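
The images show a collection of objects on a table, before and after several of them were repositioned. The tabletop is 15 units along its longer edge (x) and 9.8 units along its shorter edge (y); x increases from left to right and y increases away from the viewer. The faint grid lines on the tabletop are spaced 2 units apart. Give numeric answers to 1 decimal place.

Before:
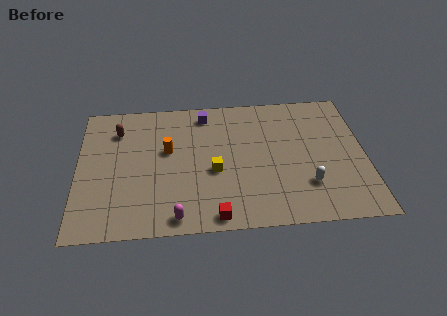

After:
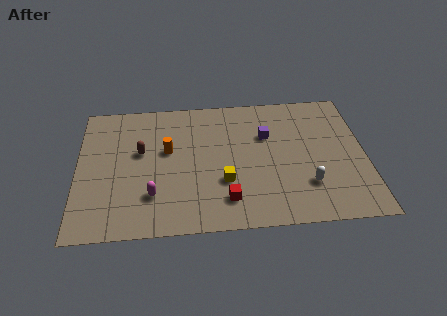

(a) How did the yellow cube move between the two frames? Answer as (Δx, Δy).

(0.5, -0.8)

From the two frames, the yellow cube sits at roughly (7.1, 4.1) before and (7.6, 3.3) after.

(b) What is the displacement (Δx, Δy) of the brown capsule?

(1.2, -1.7)

From the two frames, the brown capsule sits at roughly (2.1, 7.5) before and (3.3, 5.8) after.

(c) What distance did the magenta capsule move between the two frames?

2.0

From (5.1, 1.0) to (3.9, 2.6), the magenta capsule covered √(1.2² + 1.6²) ≈ 2.0 units.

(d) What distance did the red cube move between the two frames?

1.3

From (7.1, 0.9) to (7.7, 2.0), the red cube covered √(0.6² + 1.1²) ≈ 1.3 units.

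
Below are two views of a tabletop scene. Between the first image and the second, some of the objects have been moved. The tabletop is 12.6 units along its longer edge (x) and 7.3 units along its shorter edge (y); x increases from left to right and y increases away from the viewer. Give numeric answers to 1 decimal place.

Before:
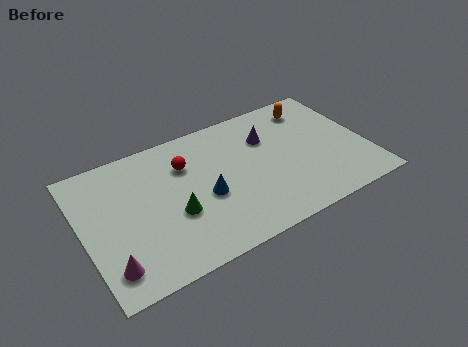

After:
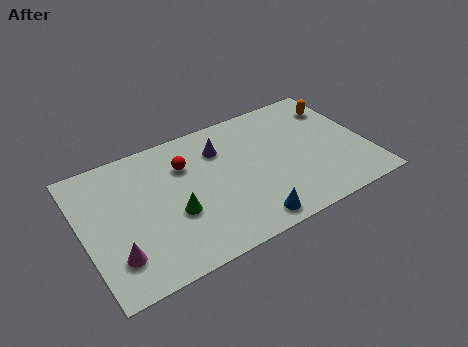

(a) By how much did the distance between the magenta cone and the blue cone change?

+1.1

Before: roughly 4.7 units apart; after: 5.8. That's 1.1 units further apart.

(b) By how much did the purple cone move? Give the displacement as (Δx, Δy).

(-2.1, 0.3)

From the two frames, the purple cone sits at roughly (8.4, 5.1) before and (6.3, 5.4) after.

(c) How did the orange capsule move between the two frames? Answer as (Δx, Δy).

(1.1, -0.4)

From the two frames, the orange capsule sits at roughly (10.6, 6.0) before and (11.7, 5.6) after.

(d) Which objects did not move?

the green cone and the red sphere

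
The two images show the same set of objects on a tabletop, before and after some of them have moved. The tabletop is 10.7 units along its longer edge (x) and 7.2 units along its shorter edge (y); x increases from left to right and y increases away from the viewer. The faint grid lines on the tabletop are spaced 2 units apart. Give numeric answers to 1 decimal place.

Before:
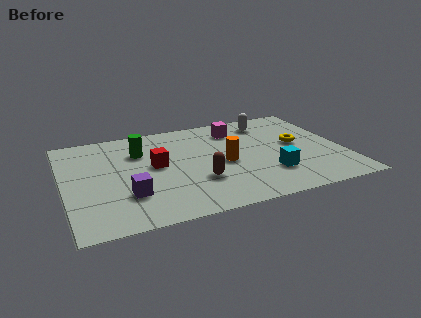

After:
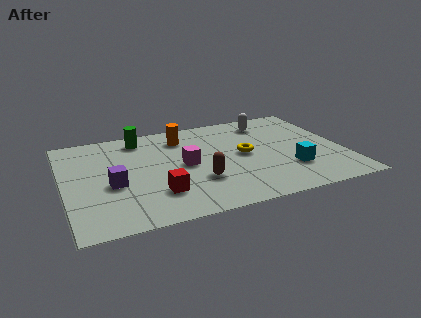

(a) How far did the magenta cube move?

3.0

The magenta cube was near (6.8, 5.7) before and (4.6, 3.6) after, so it travelled √(2.2² + 2.1²) ≈ 3.0 units.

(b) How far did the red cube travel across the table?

2.0

The red cube moved from about (3.5, 3.9) to (3.4, 1.9), a distance of √(0.1² + 2.0²) ≈ 2.0.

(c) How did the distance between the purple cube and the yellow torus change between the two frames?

-1.8

They were about 6.9 units apart before and 5.1 after — 1.8 units closer together.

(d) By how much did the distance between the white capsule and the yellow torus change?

+0.3

The distance was about 2.2 in the first image and 2.5 in the second, so they moved 0.3 units further apart.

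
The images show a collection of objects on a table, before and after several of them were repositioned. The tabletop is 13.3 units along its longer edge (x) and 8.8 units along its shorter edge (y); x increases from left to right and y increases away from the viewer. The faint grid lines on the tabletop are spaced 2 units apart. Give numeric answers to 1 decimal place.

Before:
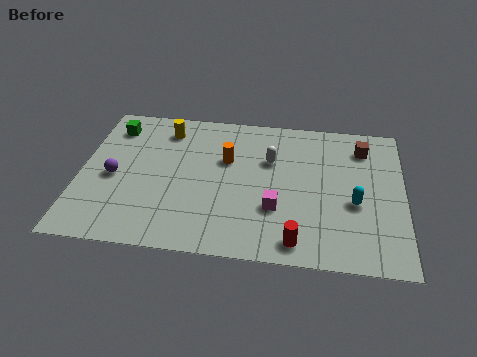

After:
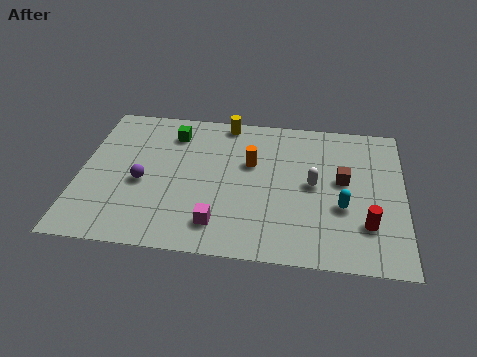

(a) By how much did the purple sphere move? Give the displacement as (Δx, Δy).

(1.2, -0.2)

The purple sphere was at about (1.4, 4.0) and moved to about (2.6, 3.8).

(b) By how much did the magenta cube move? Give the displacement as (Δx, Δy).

(-2.3, -1.2)

The magenta cube was at about (8.1, 2.9) and moved to about (5.8, 1.7).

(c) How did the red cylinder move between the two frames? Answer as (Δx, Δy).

(2.8, 1.3)

The red cylinder started near (9.0, 1.1) and ended near (11.8, 2.4).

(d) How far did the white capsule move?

2.2

The white capsule was near (7.8, 5.8) before and (9.6, 4.5) after, so it travelled √(1.8² + 1.3²) ≈ 2.2 units.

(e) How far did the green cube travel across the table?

2.5

The green cube was near (1.2, 7.1) before and (3.7, 7.0) after, so it travelled √(2.5² + 0.1²) ≈ 2.5 units.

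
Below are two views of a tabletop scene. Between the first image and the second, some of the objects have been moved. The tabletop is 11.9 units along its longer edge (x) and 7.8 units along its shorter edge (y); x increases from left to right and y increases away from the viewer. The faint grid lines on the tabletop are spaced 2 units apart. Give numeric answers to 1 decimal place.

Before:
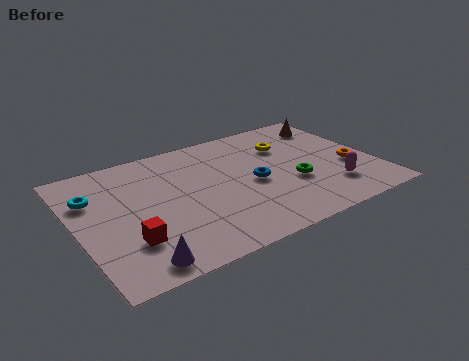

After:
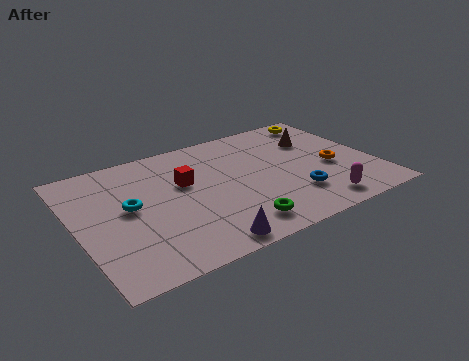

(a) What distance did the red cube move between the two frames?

3.7

The red cube moved from about (1.8, 2.2) to (4.4, 4.8), a distance of √(2.6² + 2.6²) ≈ 3.7.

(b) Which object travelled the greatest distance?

the red cube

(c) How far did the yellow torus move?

2.3

The yellow torus moved from about (8.7, 5.5) to (10.6, 6.8), a distance of √(1.9² + 1.3²) ≈ 2.3.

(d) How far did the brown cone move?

1.3

The brown cone moved from about (10.8, 6.3) to (9.9, 5.4), a distance of √(0.9² + 0.9²) ≈ 1.3.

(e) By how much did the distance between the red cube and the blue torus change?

-0.6

The distance was about 5.4 in the first image and 4.8 in the second, so they moved 0.6 units closer together.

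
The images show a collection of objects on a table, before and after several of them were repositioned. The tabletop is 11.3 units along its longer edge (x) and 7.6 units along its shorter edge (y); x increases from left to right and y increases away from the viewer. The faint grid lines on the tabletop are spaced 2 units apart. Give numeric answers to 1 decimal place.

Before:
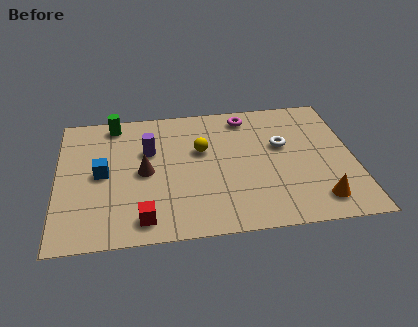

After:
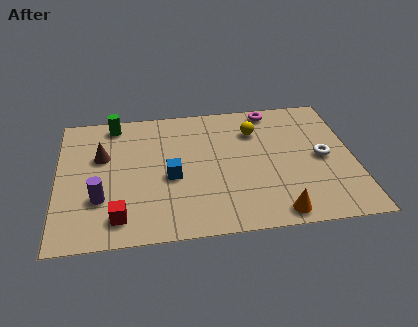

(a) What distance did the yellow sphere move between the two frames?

2.3

From (5.5, 4.7) to (7.6, 5.6), the yellow sphere covered √(2.1² + 0.9²) ≈ 2.3 units.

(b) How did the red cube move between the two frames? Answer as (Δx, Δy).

(-0.9, 0.2)

The red cube was at about (3.2, 1.1) and moved to about (2.3, 1.3).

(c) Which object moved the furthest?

the purple cylinder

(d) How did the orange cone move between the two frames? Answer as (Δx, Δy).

(-1.6, -0.5)

From the two frames, the orange cone sits at roughly (9.8, 1.3) before and (8.2, 0.8) after.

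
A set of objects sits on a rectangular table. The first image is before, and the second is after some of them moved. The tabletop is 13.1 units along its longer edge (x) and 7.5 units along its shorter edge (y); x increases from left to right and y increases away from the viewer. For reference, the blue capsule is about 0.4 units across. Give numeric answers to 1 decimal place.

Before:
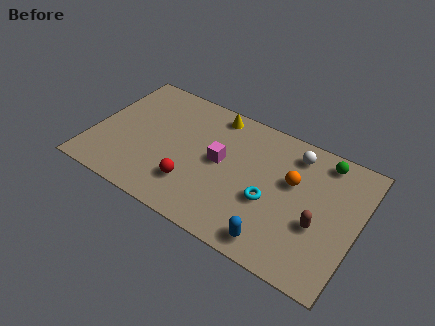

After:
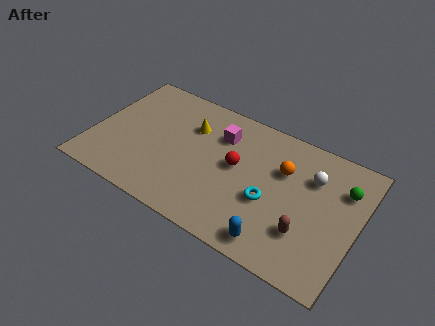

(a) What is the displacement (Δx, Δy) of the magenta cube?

(-0.2, 1.5)

The magenta cube was at about (6.3, 4.0) and moved to about (6.1, 5.5).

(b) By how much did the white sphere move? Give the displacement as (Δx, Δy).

(1.0, -0.9)

The white sphere was at about (9.7, 6.2) and moved to about (10.7, 5.3).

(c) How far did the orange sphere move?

0.6

The orange sphere was near (9.8, 4.6) before and (9.3, 5.0) after, so it travelled √(0.5² + 0.4²) ≈ 0.6 units.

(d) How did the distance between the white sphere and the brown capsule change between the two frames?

-0.6

The distance was about 3.7 in the first image and 3.1 in the second, so they moved 0.6 units closer together.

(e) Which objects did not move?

the blue capsule and the cyan torus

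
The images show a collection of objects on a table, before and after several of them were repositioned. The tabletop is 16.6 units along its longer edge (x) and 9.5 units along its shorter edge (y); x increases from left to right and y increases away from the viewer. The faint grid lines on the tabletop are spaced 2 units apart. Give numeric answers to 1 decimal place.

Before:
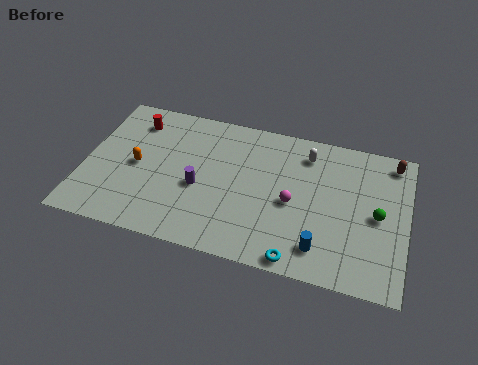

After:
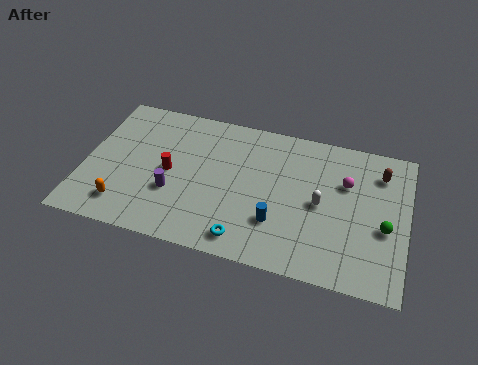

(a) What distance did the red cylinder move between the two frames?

3.7

The red cylinder was near (2.3, 7.6) before and (4.4, 4.6) after, so it travelled √(2.1² + 3.0²) ≈ 3.7 units.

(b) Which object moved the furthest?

the red cylinder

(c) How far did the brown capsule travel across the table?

1.1

The brown capsule was near (15.7, 8.3) before and (15.1, 7.4) after, so it travelled √(0.6² + 0.9²) ≈ 1.1 units.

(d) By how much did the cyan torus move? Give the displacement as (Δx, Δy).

(-2.7, 0.5)

From the two frames, the cyan torus sits at roughly (11.3, 0.8) before and (8.6, 1.3) after.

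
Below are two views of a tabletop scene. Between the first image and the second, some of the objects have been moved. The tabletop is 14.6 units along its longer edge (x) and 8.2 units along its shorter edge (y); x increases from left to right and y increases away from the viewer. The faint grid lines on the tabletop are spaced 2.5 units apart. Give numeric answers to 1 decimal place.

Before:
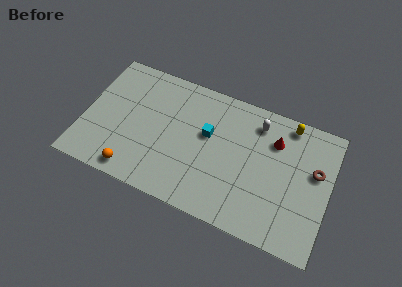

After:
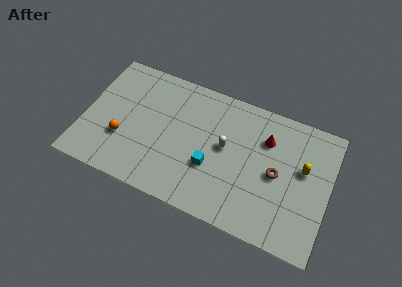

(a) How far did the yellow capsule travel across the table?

2.6

The yellow capsule moved from about (11.9, 7.3) to (13.0, 4.9), a distance of √(1.1² + 2.4²) ≈ 2.6.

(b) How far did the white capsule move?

2.8

The white capsule moved from about (10.1, 6.7) to (8.4, 4.5), a distance of √(1.7² + 2.2²) ≈ 2.8.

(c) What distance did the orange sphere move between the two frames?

2.0

The orange sphere moved from about (3.3, 1.0) to (2.4, 2.8), a distance of √(0.9² + 1.8²) ≈ 2.0.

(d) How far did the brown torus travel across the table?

2.4

From (13.7, 5.0) to (11.5, 4.0), the brown torus covered √(2.2² + 1.0²) ≈ 2.4 units.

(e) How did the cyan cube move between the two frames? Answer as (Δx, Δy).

(0.4, -1.9)

The cyan cube started near (7.3, 4.9) and ended near (7.7, 3.0).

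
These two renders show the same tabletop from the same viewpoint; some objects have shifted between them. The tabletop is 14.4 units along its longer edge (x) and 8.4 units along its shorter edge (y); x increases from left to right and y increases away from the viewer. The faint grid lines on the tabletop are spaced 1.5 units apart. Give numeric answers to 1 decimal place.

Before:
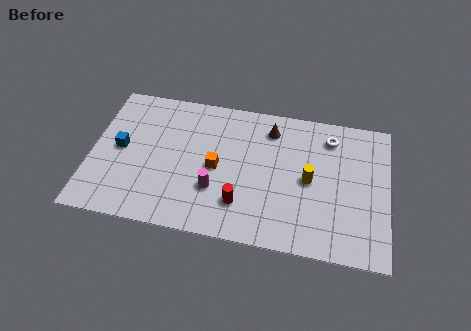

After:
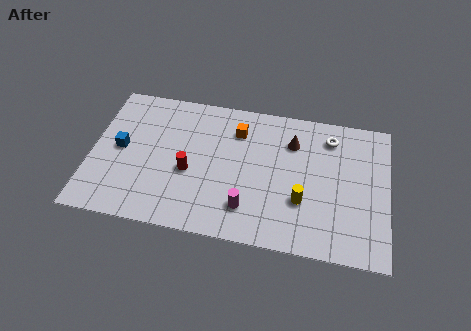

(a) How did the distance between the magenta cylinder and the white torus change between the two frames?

-0.6

Before: roughly 6.8 units apart; after: 6.2. That's 0.6 units closer together.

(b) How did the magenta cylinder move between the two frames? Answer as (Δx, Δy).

(1.6, -0.8)

The magenta cylinder was at about (6.1, 2.7) and moved to about (7.7, 1.9).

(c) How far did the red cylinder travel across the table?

3.0

From (7.4, 2.1) to (4.8, 3.5), the red cylinder covered √(2.6² + 1.4²) ≈ 3.0 units.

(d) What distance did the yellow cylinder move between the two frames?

1.3

From (10.6, 4.1) to (10.3, 2.8), the yellow cylinder covered √(0.3² + 1.3²) ≈ 1.3 units.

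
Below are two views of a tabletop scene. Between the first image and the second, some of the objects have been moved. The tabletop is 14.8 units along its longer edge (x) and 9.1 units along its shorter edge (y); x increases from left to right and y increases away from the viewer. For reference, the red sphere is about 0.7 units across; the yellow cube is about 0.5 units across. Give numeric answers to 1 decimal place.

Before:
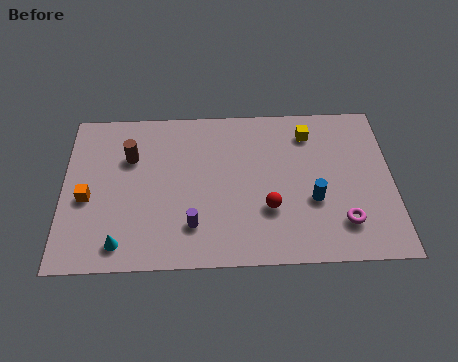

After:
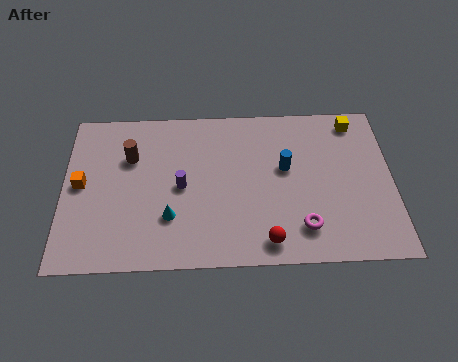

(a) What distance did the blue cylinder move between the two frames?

2.2

From (11.2, 3.4) to (10.0, 5.3), the blue cylinder covered √(1.2² + 1.9²) ≈ 2.2 units.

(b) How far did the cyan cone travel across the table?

2.6

The cyan cone moved from about (2.6, 1.3) to (4.8, 2.7), a distance of √(2.2² + 1.4²) ≈ 2.6.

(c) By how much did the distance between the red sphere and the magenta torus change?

-1.7

They were about 3.4 units apart before and 1.7 after — 1.7 units closer together.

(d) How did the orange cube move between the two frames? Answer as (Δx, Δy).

(-0.3, 0.8)

The orange cube was at about (1.1, 3.9) and moved to about (0.8, 4.7).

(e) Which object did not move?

the brown cylinder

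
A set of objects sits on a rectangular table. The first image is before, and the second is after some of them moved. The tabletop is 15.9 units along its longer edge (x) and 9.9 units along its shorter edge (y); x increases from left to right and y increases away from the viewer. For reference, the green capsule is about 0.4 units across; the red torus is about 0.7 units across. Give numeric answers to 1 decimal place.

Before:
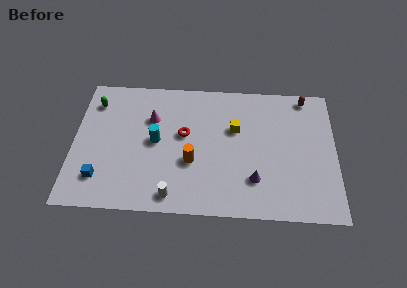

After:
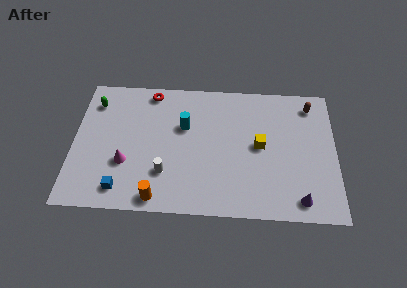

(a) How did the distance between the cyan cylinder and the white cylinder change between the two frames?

-0.4

Before: roughly 4.1 units apart; after: 3.7. That's 0.4 units closer together.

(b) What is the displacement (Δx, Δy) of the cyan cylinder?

(1.7, 1.2)

From the two frames, the cyan cylinder sits at roughly (5.0, 5.1) before and (6.7, 6.3) after.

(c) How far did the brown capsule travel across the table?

0.7

The brown capsule was near (14.1, 8.9) before and (14.4, 8.3) after, so it travelled √(0.3² + 0.6²) ≈ 0.7 units.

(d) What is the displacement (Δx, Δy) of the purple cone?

(2.7, -1.3)

From the two frames, the purple cone sits at roughly (11.0, 2.6) before and (13.7, 1.3) after.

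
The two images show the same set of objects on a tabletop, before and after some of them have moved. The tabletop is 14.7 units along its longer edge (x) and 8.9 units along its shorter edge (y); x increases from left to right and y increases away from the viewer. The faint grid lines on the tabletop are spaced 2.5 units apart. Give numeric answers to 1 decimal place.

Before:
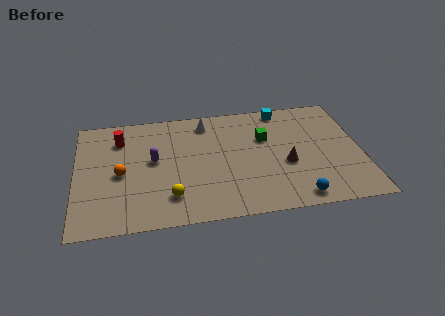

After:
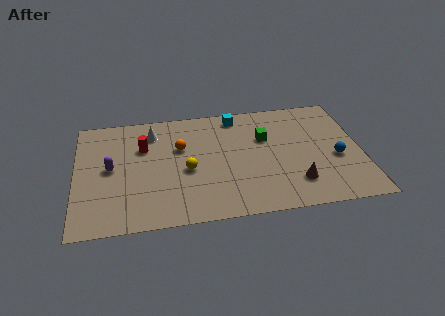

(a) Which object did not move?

the green cube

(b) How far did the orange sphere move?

3.5

From (2.3, 4.1) to (5.4, 5.7), the orange sphere covered √(3.1² + 1.6²) ≈ 3.5 units.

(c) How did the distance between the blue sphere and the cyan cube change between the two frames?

-0.5

They were about 7.0 units apart before and 6.5 after — 0.5 units closer together.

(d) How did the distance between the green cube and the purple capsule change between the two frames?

+2.2

The distance was about 5.9 in the first image and 8.1 in the second, so they moved 2.2 units further apart.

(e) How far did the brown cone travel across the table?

1.6

From (10.8, 3.6) to (11.2, 2.1), the brown cone covered √(0.4² + 1.5²) ≈ 1.6 units.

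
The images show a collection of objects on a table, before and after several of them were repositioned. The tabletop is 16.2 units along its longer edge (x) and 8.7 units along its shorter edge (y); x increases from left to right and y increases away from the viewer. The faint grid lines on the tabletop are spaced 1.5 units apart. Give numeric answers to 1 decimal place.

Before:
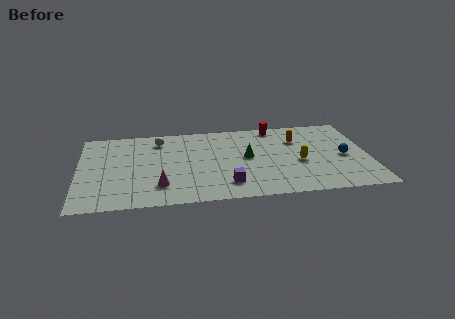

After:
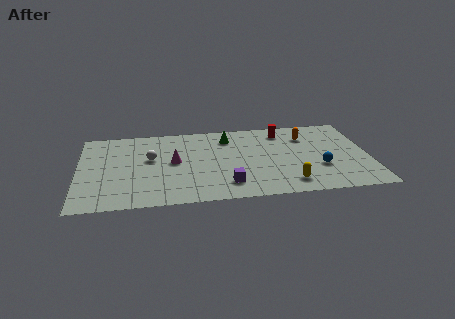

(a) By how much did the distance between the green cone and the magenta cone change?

-1.6

The distance was about 5.5 in the first image and 3.9 in the second, so they moved 1.6 units closer together.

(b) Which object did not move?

the purple cube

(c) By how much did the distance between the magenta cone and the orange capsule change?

-1.1

The distance was about 8.8 in the first image and 7.7 in the second, so they moved 1.1 units closer together.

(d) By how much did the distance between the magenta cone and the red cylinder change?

-2.0

The distance was about 8.7 in the first image and 6.7 in the second, so they moved 2.0 units closer together.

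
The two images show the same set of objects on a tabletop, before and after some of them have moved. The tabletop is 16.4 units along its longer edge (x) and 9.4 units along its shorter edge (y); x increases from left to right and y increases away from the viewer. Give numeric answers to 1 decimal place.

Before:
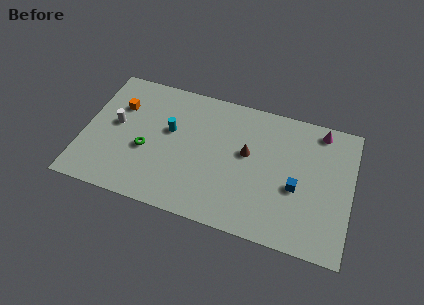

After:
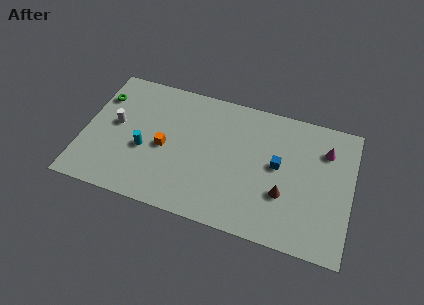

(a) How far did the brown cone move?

3.3

From (10.0, 5.4) to (12.4, 3.2), the brown cone covered √(2.4² + 2.2²) ≈ 3.3 units.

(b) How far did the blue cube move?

1.7

From (13.1, 3.9) to (11.9, 5.1), the blue cube covered √(1.2² + 1.2²) ≈ 1.7 units.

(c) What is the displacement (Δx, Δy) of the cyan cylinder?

(-1.4, -1.8)

The cyan cylinder started near (5.2, 5.6) and ended near (3.8, 3.8).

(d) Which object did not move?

the white cylinder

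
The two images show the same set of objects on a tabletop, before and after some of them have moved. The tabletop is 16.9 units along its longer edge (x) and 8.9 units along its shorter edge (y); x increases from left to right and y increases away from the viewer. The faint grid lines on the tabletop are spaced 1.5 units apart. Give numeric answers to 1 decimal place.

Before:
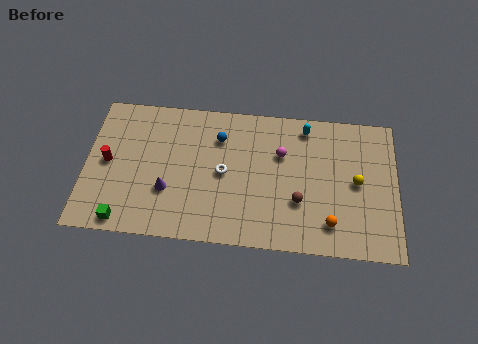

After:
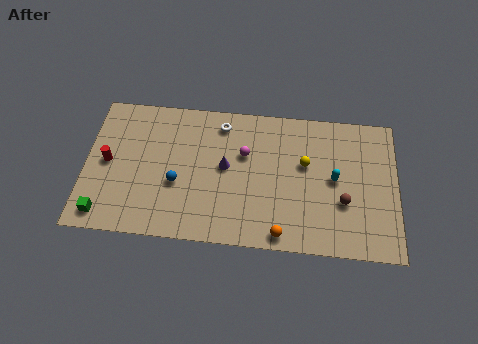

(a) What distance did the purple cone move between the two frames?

3.6

From (4.5, 3.0) to (7.6, 4.8), the purple cone covered √(3.1² + 1.8²) ≈ 3.6 units.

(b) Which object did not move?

the red cylinder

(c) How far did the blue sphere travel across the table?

3.8

The blue sphere moved from about (7.2, 6.6) to (5.0, 3.5), a distance of √(2.2² + 3.1²) ≈ 3.8.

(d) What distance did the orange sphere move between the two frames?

2.8

From (13.3, 1.8) to (10.7, 0.9), the orange sphere covered √(2.6² + 0.9²) ≈ 2.8 units.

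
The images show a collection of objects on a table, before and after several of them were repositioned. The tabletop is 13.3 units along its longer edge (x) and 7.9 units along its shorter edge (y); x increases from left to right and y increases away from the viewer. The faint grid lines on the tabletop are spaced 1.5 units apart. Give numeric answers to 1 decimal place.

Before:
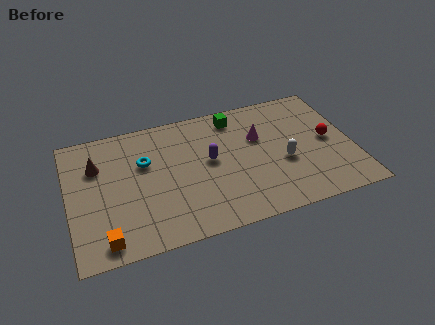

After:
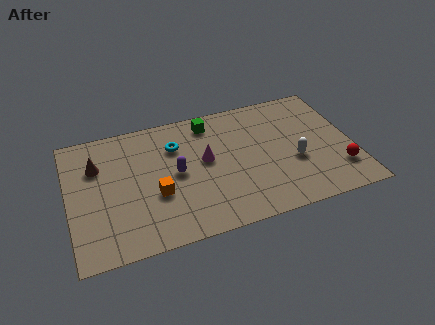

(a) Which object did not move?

the brown cone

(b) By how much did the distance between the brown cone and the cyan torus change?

+1.5

The distance was about 2.2 in the first image and 3.7 in the second, so they moved 1.5 units further apart.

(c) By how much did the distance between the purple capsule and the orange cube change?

-4.7

Before: roughly 6.1 units apart; after: 1.4. That's 4.7 units closer together.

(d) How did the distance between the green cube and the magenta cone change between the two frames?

+0.4

They were about 1.9 units apart before and 2.3 after — 0.4 units further apart.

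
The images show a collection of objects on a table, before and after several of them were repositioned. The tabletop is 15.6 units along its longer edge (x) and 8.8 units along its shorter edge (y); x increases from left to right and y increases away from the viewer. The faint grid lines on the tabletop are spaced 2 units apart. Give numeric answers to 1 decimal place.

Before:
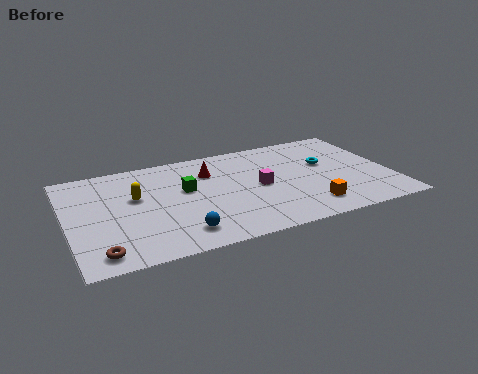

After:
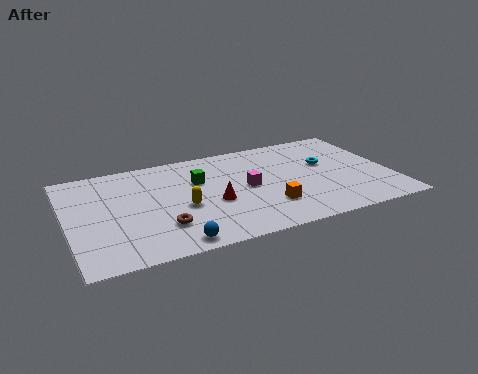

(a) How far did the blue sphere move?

0.8

The blue sphere was near (5.1, 1.6) before and (4.7, 0.9) after, so it travelled √(0.4² + 0.7²) ≈ 0.8 units.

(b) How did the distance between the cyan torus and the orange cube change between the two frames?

+0.5

Before: roughly 3.8 units apart; after: 4.3. That's 0.5 units further apart.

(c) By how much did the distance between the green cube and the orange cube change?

-2.1

They were about 6.6 units apart before and 4.5 after — 2.1 units closer together.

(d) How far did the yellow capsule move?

2.6

From (3.3, 5.3) to (5.4, 3.7), the yellow capsule covered √(2.1² + 1.6²) ≈ 2.6 units.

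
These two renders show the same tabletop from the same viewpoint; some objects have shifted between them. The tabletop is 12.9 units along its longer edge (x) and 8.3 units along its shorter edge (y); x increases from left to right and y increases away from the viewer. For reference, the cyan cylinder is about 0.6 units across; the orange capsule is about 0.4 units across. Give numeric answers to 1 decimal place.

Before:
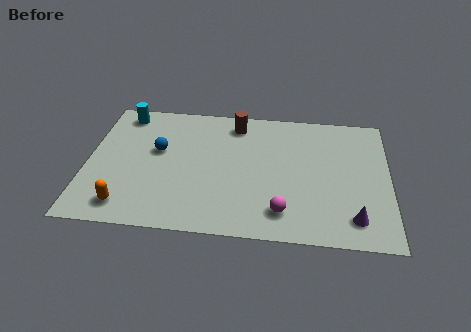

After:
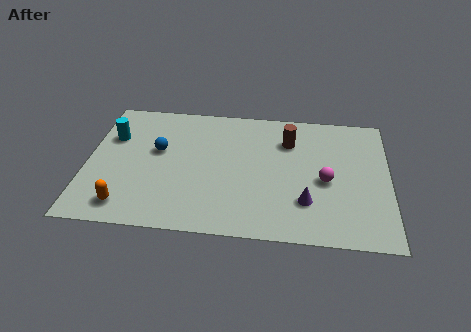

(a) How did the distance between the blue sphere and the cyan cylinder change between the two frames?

-0.7

Before: roughly 2.8 units apart; after: 2.1. That's 0.7 units closer together.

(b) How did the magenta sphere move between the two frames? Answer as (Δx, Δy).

(1.8, 2.1)

The magenta sphere was at about (8.4, 1.6) and moved to about (10.2, 3.7).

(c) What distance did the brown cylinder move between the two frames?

2.5

The brown cylinder moved from about (6.3, 7.0) to (8.6, 6.1), a distance of √(2.3² + 0.9²) ≈ 2.5.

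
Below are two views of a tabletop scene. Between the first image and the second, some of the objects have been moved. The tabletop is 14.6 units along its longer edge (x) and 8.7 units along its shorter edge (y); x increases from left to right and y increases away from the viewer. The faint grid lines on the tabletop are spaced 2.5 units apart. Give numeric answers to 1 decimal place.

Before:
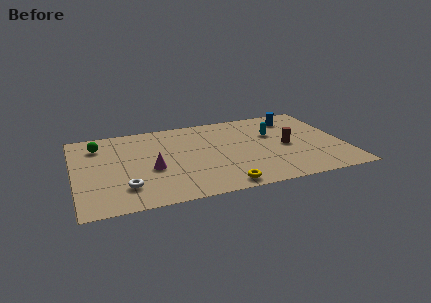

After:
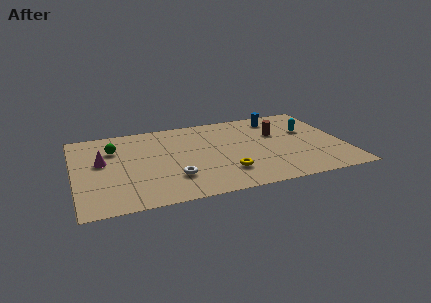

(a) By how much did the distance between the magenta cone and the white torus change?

+2.4

Before: roughly 2.1 units apart; after: 4.5. That's 2.4 units further apart.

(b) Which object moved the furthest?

the magenta cone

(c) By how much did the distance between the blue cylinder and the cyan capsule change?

+0.4

Before: roughly 1.9 units apart; after: 2.3. That's 0.4 units further apart.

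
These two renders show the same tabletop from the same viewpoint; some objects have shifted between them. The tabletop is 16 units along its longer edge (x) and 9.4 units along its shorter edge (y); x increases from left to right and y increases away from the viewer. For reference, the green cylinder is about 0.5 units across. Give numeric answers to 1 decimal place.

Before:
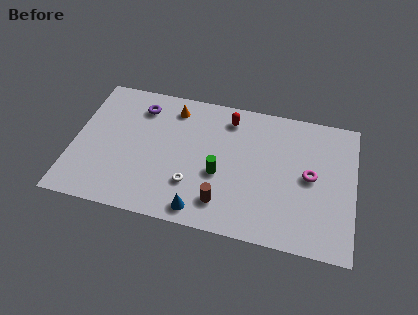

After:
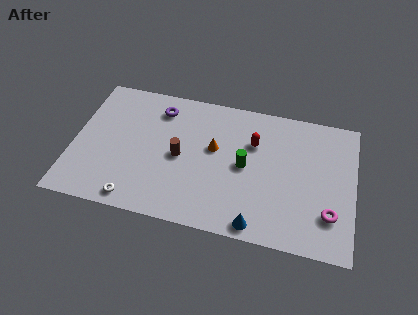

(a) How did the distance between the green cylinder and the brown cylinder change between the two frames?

+1.8

The distance was about 1.9 in the first image and 3.7 in the second, so they moved 1.8 units further apart.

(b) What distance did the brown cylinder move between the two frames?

3.7

From (8.7, 1.9) to (6.1, 4.5), the brown cylinder covered √(2.6² + 2.6²) ≈ 3.7 units.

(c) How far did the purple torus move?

1.1

The purple torus was near (3.6, 7.5) before and (4.7, 7.6) after, so it travelled √(1.1² + 0.1²) ≈ 1.1 units.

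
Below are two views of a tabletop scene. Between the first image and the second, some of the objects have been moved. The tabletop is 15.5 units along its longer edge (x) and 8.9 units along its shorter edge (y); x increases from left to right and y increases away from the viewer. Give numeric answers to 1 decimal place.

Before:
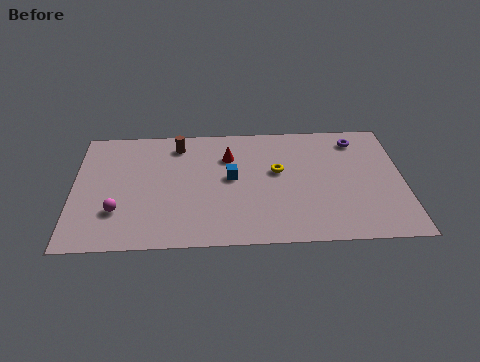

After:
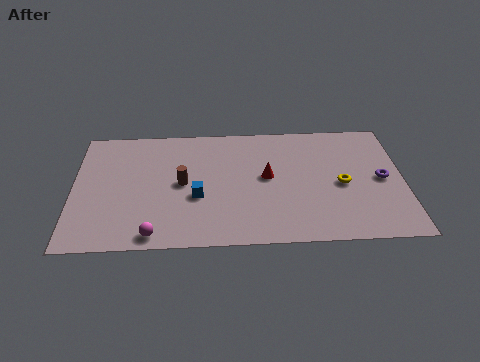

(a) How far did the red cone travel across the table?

2.4

The red cone moved from about (7.3, 6.4) to (9.1, 4.8), a distance of √(1.8² + 1.6²) ≈ 2.4.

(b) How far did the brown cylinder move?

2.9

From (4.9, 7.4) to (5.1, 4.5), the brown cylinder covered √(0.2² + 2.9²) ≈ 2.9 units.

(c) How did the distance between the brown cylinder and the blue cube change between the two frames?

-2.4

They were about 3.6 units apart before and 1.2 after — 2.4 units closer together.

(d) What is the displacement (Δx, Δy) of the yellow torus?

(3.0, -1.1)

The yellow torus was at about (9.6, 5.2) and moved to about (12.6, 4.1).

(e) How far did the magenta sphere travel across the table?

2.4

The magenta sphere was near (2.1, 2.6) before and (3.8, 0.9) after, so it travelled √(1.7² + 1.7²) ≈ 2.4 units.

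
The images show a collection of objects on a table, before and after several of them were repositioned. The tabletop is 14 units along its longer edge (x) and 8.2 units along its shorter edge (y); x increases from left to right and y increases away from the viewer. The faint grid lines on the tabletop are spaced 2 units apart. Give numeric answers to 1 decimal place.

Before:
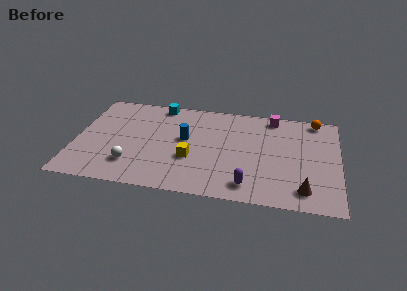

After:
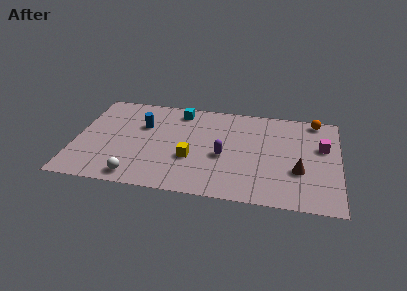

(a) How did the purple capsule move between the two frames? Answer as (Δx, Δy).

(-1.4, 2.2)

The purple capsule started near (9.3, 1.3) and ended near (7.9, 3.5).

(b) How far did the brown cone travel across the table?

1.5

The brown cone moved from about (12.2, 1.4) to (11.9, 2.9), a distance of √(0.3² + 1.5²) ≈ 1.5.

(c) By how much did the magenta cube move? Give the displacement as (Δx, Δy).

(2.7, -2.2)

From the two frames, the magenta cube sits at roughly (10.4, 7.3) before and (13.1, 5.1) after.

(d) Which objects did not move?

the orange sphere and the yellow cube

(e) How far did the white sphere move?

1.0

The white sphere moved from about (3.1, 2.0) to (3.4, 1.0), a distance of √(0.3² + 1.0²) ≈ 1.0.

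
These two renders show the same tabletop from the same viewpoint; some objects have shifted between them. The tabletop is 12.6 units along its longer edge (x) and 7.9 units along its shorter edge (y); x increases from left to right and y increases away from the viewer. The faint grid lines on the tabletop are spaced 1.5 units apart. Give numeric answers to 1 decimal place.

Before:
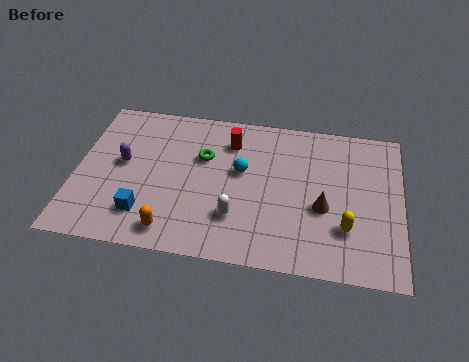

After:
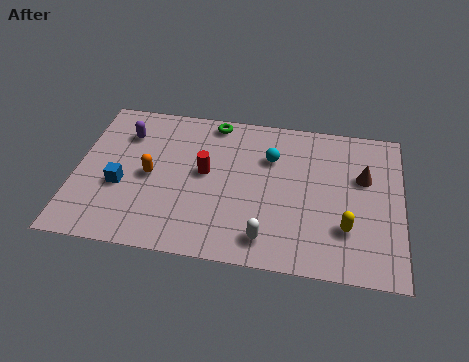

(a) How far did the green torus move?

2.0

The green torus was near (4.9, 5.1) before and (5.2, 7.1) after, so it travelled √(0.3² + 2.0²) ≈ 2.0 units.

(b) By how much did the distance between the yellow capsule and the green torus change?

+0.9

They were about 6.3 units apart before and 7.2 after — 0.9 units further apart.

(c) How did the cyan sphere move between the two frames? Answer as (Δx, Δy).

(1.1, 0.9)

The cyan sphere started near (6.4, 4.6) and ended near (7.5, 5.5).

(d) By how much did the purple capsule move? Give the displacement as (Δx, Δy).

(0.0, 1.6)

From the two frames, the purple capsule sits at roughly (1.8, 4.3) before and (1.8, 5.9) after.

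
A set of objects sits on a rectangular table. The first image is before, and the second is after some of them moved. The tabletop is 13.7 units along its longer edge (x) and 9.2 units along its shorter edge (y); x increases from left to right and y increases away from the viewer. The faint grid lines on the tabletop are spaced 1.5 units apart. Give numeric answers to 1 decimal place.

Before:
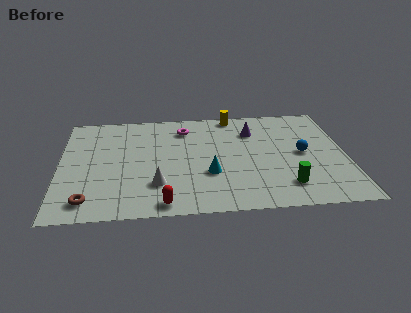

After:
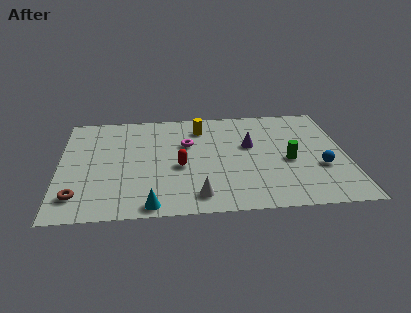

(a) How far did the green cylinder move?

2.1

The green cylinder moved from about (10.7, 1.9) to (10.9, 4.0), a distance of √(0.2² + 2.1²) ≈ 2.1.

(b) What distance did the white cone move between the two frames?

2.2

From (4.6, 2.5) to (6.5, 1.4), the white cone covered √(1.9² + 1.1²) ≈ 2.2 units.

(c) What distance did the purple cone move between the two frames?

1.3

The purple cone was near (9.3, 6.8) before and (9.1, 5.5) after, so it travelled √(0.2² + 1.3²) ≈ 1.3 units.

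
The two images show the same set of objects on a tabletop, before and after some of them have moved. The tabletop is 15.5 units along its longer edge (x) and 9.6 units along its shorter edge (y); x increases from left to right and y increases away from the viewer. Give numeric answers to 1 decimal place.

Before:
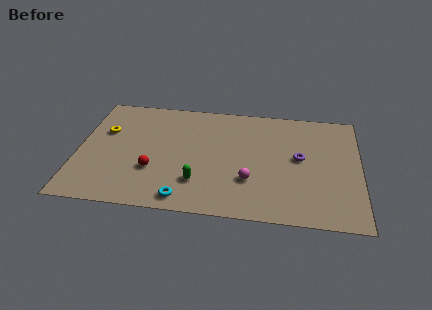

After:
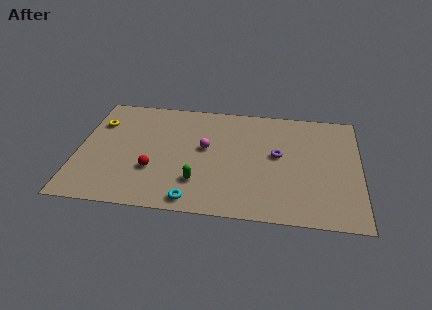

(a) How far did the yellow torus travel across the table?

0.8

From (1.4, 6.2) to (1.0, 6.9), the yellow torus covered √(0.4² + 0.7²) ≈ 0.8 units.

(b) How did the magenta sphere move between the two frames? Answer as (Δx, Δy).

(-2.5, 2.4)

The magenta sphere started near (9.5, 3.0) and ended near (7.0, 5.4).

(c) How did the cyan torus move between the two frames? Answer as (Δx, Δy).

(0.5, -0.1)

The cyan torus was at about (6.0, 1.1) and moved to about (6.5, 1.0).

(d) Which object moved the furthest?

the magenta sphere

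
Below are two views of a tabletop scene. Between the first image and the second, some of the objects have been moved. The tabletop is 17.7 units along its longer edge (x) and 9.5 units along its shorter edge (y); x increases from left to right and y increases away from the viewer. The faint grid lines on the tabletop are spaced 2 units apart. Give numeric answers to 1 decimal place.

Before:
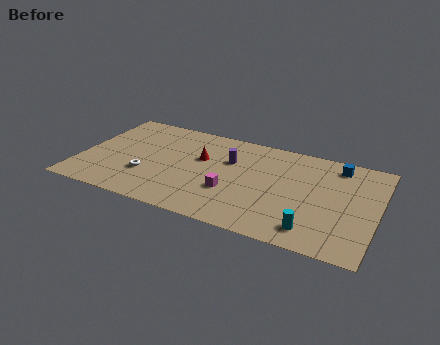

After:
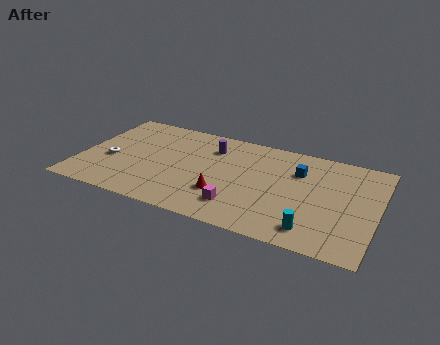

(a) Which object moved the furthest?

the red cone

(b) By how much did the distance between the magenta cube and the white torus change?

+3.1

The distance was about 5.1 in the first image and 8.2 in the second, so they moved 3.1 units further apart.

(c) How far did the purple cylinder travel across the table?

1.5

The purple cylinder moved from about (8.8, 6.3) to (7.6, 7.2), a distance of √(1.2² + 0.9²) ≈ 1.5.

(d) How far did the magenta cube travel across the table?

1.3

From (9.2, 3.3) to (9.8, 2.1), the magenta cube covered √(0.6² + 1.2²) ≈ 1.3 units.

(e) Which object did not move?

the cyan cylinder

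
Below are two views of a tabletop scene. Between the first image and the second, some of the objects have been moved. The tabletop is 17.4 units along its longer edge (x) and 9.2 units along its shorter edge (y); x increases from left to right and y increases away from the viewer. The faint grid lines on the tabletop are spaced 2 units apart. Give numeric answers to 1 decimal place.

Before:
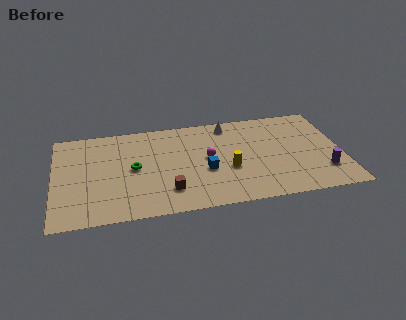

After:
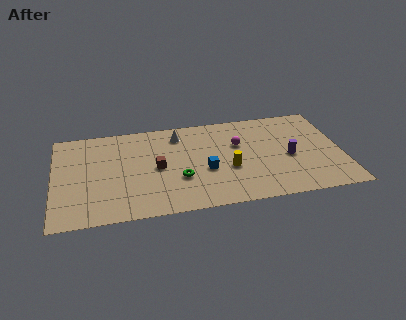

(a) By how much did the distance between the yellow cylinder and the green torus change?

-2.8

Before: roughly 5.8 units apart; after: 3.0. That's 2.8 units closer together.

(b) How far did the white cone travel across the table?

3.1

The white cone moved from about (10.7, 8.0) to (7.6, 7.5), a distance of √(3.1² + 0.5²) ≈ 3.1.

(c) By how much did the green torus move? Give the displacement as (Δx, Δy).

(2.7, -1.5)

The green torus was at about (4.8, 4.7) and moved to about (7.5, 3.2).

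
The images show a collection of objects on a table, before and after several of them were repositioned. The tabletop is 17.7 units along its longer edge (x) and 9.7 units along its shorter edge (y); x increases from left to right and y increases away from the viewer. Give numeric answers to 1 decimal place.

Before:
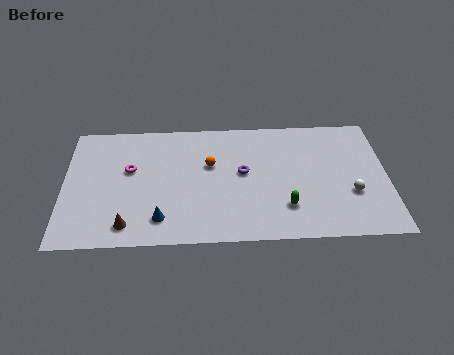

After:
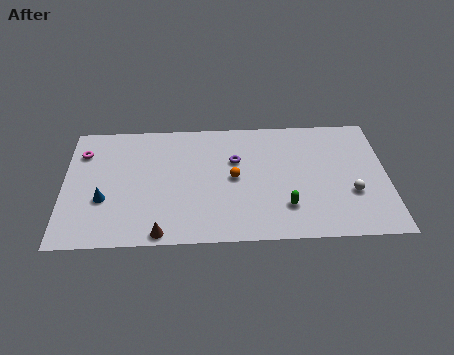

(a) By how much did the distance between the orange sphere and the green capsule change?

-1.7

They were about 5.4 units apart before and 3.7 after — 1.7 units closer together.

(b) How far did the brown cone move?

1.9

The brown cone moved from about (3.5, 1.5) to (5.3, 0.8), a distance of √(1.8² + 0.7²) ≈ 1.9.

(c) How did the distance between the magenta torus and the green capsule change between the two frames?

+3.0

The distance was about 9.1 in the first image and 12.1 in the second, so they moved 3.0 units further apart.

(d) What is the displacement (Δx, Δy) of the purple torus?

(-0.4, 1.0)

The purple torus started near (9.8, 5.3) and ended near (9.4, 6.3).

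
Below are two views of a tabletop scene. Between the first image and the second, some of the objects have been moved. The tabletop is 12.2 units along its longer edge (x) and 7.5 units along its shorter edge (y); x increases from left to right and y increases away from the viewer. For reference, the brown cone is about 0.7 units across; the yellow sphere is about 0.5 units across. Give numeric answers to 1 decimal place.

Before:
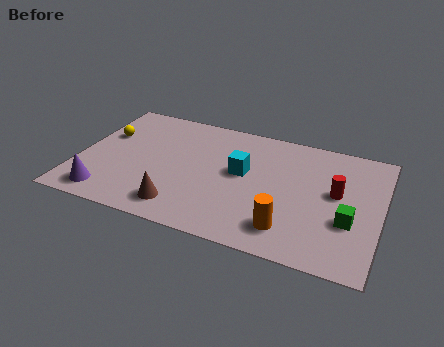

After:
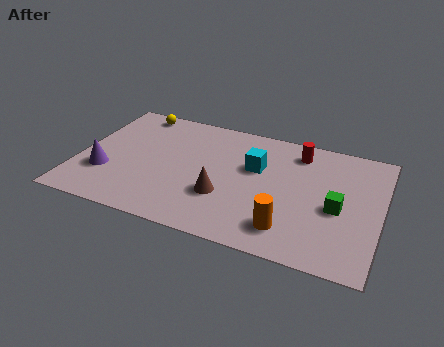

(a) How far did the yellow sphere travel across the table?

2.1

From (0.9, 4.8) to (1.9, 6.7), the yellow sphere covered √(1.0² + 1.9²) ≈ 2.1 units.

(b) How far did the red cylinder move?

2.6

From (10.4, 4.2) to (8.7, 6.2), the red cylinder covered √(1.7² + 2.0²) ≈ 2.6 units.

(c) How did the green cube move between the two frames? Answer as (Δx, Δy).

(-0.5, 0.6)

From the two frames, the green cube sits at roughly (11.0, 2.7) before and (10.5, 3.3) after.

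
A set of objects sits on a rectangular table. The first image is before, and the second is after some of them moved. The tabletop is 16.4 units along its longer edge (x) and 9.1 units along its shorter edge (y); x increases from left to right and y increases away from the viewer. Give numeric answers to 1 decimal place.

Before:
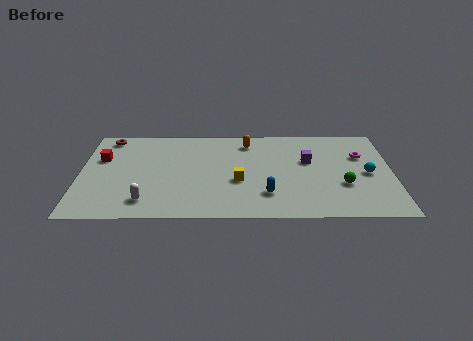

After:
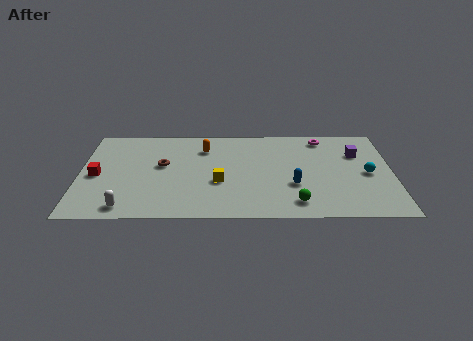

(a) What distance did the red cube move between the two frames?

1.7

From (1.1, 5.9) to (0.9, 4.2), the red cube covered √(0.2² + 1.7²) ≈ 1.7 units.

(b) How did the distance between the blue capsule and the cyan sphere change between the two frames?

-1.6

They were about 5.7 units apart before and 4.1 after — 1.6 units closer together.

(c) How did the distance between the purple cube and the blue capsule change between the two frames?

+0.6

They were about 4.0 units apart before and 4.6 after — 0.6 units further apart.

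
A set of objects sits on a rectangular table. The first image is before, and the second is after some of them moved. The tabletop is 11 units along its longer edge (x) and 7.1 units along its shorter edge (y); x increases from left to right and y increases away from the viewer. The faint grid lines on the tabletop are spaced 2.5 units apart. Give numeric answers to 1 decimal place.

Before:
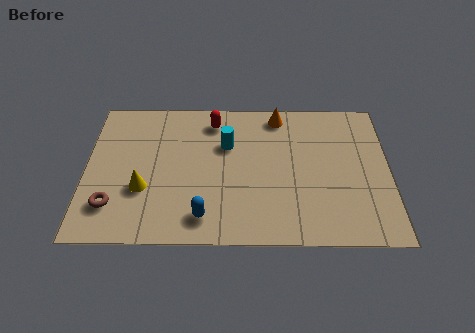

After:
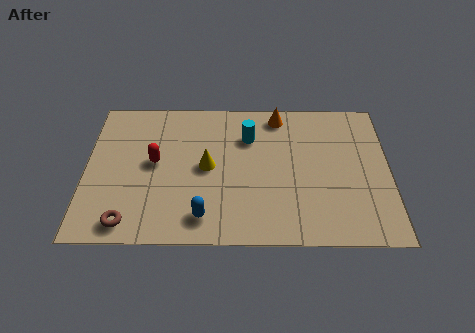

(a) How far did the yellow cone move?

2.5

The yellow cone was near (2.1, 2.5) before and (4.4, 3.6) after, so it travelled √(2.3² + 1.1²) ≈ 2.5 units.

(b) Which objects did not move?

the blue capsule and the orange cone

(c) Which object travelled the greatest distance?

the red capsule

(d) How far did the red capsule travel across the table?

3.0

The red capsule was near (4.6, 5.9) before and (2.5, 3.8) after, so it travelled √(2.1² + 2.1²) ≈ 3.0 units.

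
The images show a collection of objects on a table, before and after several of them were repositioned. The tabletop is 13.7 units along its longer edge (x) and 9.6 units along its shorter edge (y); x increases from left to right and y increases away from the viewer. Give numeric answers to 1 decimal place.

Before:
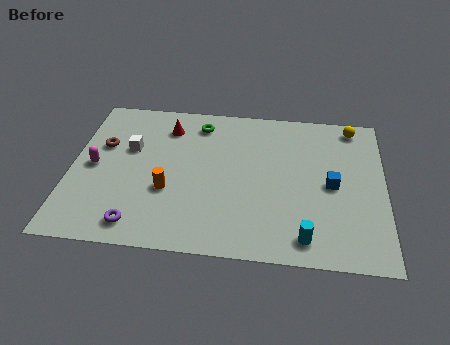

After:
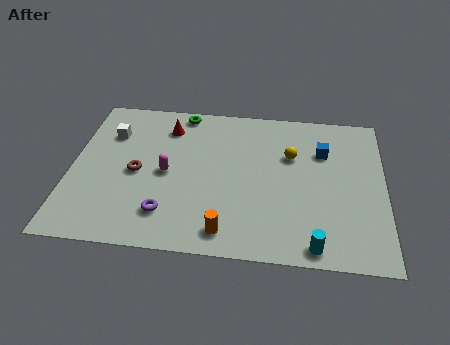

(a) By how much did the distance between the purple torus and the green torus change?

-0.5

The distance was about 7.1 in the first image and 6.6 in the second, so they moved 0.5 units closer together.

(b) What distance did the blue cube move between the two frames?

2.1

The blue cube was near (11.4, 4.6) before and (11.0, 6.7) after, so it travelled √(0.4² + 2.1²) ≈ 2.1 units.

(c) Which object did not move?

the red cone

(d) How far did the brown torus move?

2.3

The brown torus was near (1.3, 6.1) before and (2.9, 4.5) after, so it travelled √(1.6² + 1.6²) ≈ 2.3 units.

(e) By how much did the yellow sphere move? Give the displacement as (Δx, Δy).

(-2.7, -2.2)

The yellow sphere was at about (12.3, 8.5) and moved to about (9.6, 6.3).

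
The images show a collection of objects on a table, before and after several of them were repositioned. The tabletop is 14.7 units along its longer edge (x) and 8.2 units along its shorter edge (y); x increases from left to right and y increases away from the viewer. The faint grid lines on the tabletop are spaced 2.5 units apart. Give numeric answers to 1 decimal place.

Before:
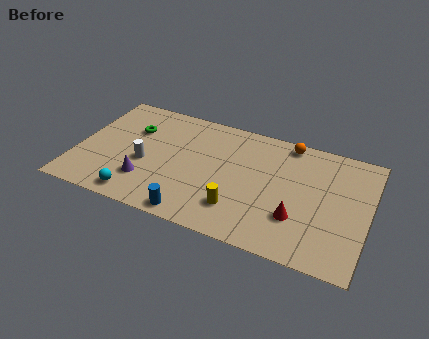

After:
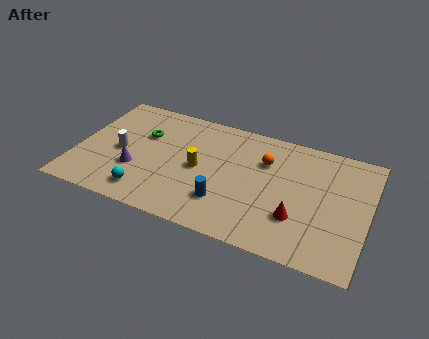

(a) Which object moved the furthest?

the yellow cylinder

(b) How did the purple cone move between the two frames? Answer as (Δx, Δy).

(-0.6, 0.6)

The purple cone was at about (3.7, 2.2) and moved to about (3.1, 2.8).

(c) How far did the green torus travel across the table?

0.6

The green torus was near (2.6, 5.6) before and (3.2, 5.4) after, so it travelled √(0.6² + 0.2²) ≈ 0.6 units.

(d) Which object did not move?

the red cone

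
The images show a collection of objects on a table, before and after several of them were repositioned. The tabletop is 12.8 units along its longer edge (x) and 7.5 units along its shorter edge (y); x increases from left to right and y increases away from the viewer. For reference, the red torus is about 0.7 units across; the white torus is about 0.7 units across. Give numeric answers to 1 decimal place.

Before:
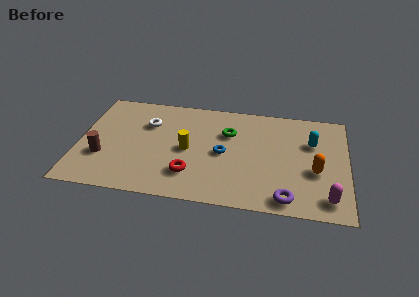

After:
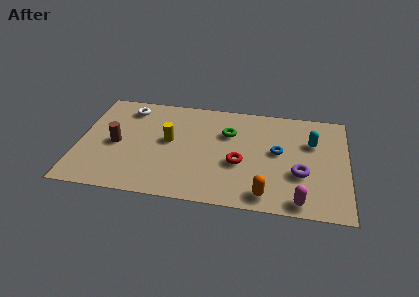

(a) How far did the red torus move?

2.5

The red torus moved from about (5.4, 1.9) to (7.7, 3.0), a distance of √(2.3² + 1.1²) ≈ 2.5.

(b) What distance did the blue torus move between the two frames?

2.6

From (6.9, 3.6) to (9.5, 4.1), the blue torus covered √(2.6² + 0.5²) ≈ 2.6 units.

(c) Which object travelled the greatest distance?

the orange capsule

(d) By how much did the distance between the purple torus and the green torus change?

-0.9

The distance was about 5.1 in the first image and 4.2 in the second, so they moved 0.9 units closer together.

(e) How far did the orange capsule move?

3.0

From (11.3, 3.0) to (9.0, 1.0), the orange capsule covered √(2.3² + 2.0²) ≈ 3.0 units.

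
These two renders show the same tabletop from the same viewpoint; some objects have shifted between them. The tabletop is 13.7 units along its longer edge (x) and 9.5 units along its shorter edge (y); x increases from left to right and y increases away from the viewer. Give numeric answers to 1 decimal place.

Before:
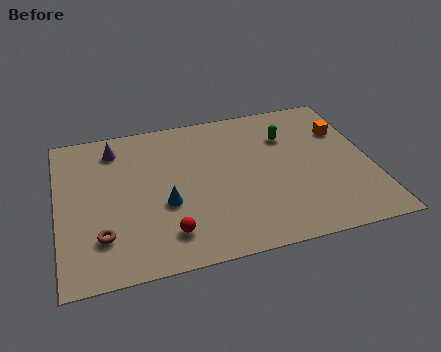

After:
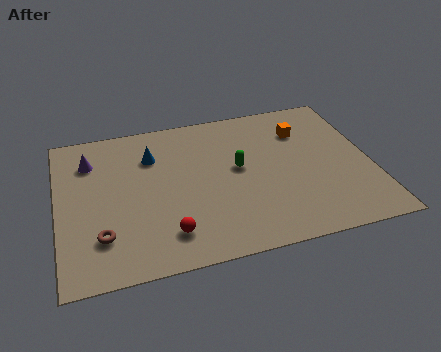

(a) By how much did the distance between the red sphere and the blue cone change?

+3.2

The distance was about 1.8 in the first image and 5.0 in the second, so they moved 3.2 units further apart.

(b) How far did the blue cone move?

3.2

The blue cone was near (4.6, 3.7) before and (4.2, 6.9) after, so it travelled √(0.4² + 3.2²) ≈ 3.2 units.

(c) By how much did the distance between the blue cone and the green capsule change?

-2.3

The distance was about 6.4 in the first image and 4.1 in the second, so they moved 2.3 units closer together.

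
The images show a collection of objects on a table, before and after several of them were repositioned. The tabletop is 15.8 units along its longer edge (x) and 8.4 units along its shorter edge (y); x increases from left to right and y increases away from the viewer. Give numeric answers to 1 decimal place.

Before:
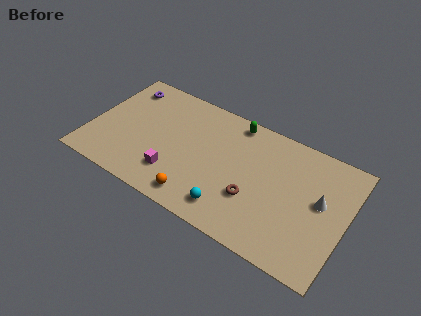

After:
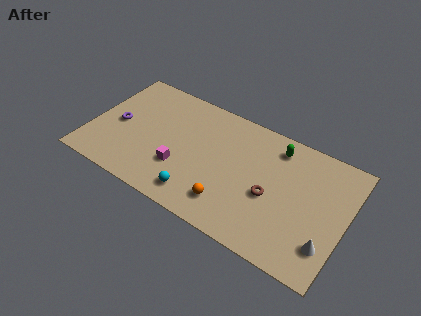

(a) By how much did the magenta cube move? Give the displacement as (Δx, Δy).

(0.3, 0.6)

From the two frames, the magenta cube sits at roughly (5.5, 2.1) before and (5.8, 2.7) after.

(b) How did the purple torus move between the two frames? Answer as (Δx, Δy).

(0.1, -2.9)

The purple torus was at about (1.5, 6.9) and moved to about (1.6, 4.0).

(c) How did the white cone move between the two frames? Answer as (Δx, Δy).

(0.7, -2.6)

The white cone started near (14.2, 4.7) and ended near (14.9, 2.1).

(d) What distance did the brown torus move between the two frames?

1.2

The brown torus moved from about (10.3, 2.9) to (11.3, 3.6), a distance of √(1.0² + 0.7²) ≈ 1.2.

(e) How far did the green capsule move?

2.7

The green capsule was near (8.5, 7.5) before and (11.2, 7.0) after, so it travelled √(2.7² + 0.5²) ≈ 2.7 units.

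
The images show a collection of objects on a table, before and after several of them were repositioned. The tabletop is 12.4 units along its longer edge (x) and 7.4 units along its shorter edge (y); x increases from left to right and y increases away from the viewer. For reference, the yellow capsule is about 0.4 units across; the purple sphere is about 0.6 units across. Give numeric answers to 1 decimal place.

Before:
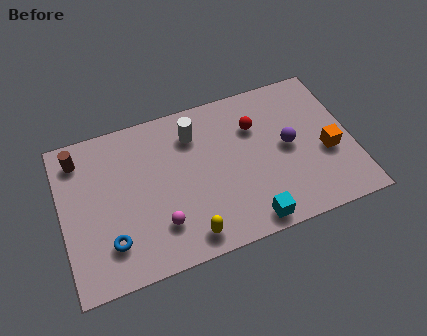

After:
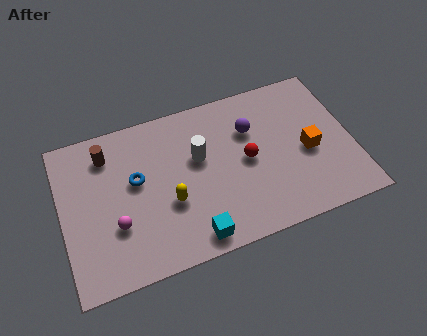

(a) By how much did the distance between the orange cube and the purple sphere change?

+1.1

They were about 1.8 units apart before and 2.9 after — 1.1 units further apart.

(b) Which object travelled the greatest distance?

the blue torus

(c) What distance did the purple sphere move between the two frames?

2.0

The purple sphere moved from about (9.7, 3.8) to (8.2, 5.1), a distance of √(1.5² + 1.3²) ≈ 2.0.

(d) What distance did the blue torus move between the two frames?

2.8

The blue torus moved from about (1.9, 1.8) to (3.2, 4.3), a distance of √(1.3² + 2.5²) ≈ 2.8.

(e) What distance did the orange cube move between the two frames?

0.9

The orange cube was near (11.3, 3.0) before and (10.5, 3.3) after, so it travelled √(0.8² + 0.3²) ≈ 0.9 units.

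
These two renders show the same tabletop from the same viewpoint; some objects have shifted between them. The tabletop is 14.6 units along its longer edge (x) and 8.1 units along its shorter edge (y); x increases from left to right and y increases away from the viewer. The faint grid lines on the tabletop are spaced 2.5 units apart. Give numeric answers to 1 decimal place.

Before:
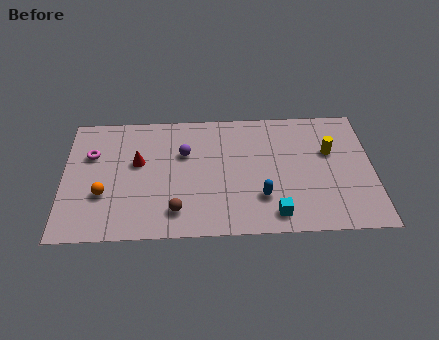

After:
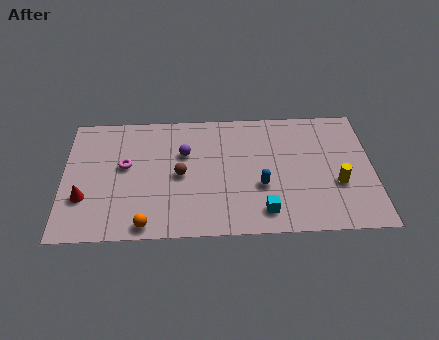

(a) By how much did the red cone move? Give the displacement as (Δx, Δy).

(-2.5, -2.2)

The red cone started near (3.5, 4.8) and ended near (1.0, 2.6).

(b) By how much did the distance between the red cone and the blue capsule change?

+2.0

The distance was about 6.3 in the first image and 8.3 in the second, so they moved 2.0 units further apart.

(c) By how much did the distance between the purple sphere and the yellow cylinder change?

+0.7

Before: roughly 6.9 units apart; after: 7.6. That's 0.7 units further apart.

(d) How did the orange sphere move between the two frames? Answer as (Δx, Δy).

(2.0, -2.0)

The orange sphere was at about (1.9, 2.8) and moved to about (3.9, 0.8).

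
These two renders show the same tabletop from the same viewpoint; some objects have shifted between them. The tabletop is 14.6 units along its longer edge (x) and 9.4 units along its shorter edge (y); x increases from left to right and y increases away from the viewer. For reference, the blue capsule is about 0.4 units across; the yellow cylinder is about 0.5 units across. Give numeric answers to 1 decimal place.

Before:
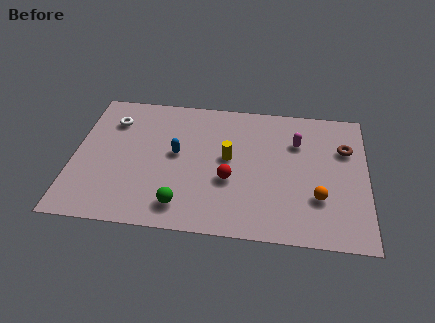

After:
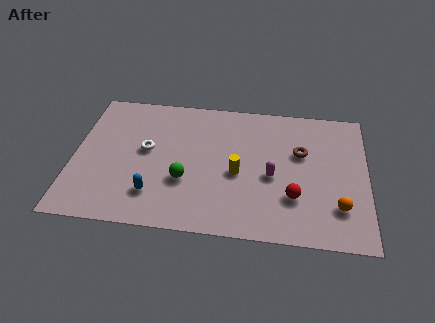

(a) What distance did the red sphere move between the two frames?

3.3

From (7.8, 3.6) to (11.0, 2.8), the red sphere covered √(3.2² + 0.8²) ≈ 3.3 units.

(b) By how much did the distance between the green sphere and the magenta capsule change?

-3.1

Before: roughly 7.5 units apart; after: 4.4. That's 3.1 units closer together.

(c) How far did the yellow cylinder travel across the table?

1.1

The yellow cylinder moved from about (7.7, 5.1) to (8.2, 4.1), a distance of √(0.5² + 1.0²) ≈ 1.1.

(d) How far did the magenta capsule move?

2.8

The magenta capsule was near (11.1, 6.6) before and (9.9, 4.1) after, so it travelled √(1.2² + 2.5²) ≈ 2.8 units.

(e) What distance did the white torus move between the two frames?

2.6

The white torus moved from about (1.8, 7.1) to (3.6, 5.2), a distance of √(1.8² + 1.9²) ≈ 2.6.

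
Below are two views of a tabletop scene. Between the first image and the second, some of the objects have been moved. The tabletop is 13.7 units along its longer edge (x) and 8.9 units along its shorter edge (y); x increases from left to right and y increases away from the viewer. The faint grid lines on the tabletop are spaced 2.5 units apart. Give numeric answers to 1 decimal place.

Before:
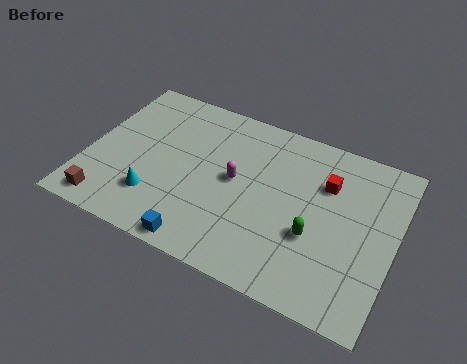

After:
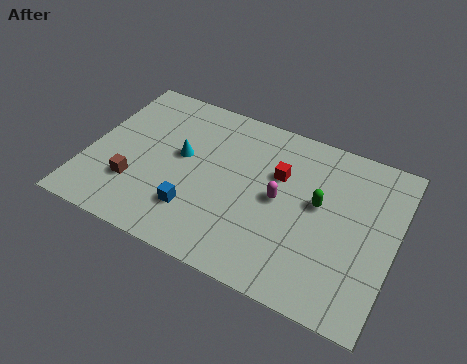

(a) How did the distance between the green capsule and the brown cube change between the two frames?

-0.9

Before: roughly 9.3 units apart; after: 8.4. That's 0.9 units closer together.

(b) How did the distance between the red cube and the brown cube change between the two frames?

-3.6

They were about 10.5 units apart before and 6.9 after — 3.6 units closer together.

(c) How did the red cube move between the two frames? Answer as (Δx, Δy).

(-2.1, -0.4)

The red cube started near (10.5, 6.2) and ended near (8.4, 5.8).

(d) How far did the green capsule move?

1.7

From (10.3, 3.3) to (10.3, 5.0), the green capsule covered √(0.0² + 1.7²) ≈ 1.7 units.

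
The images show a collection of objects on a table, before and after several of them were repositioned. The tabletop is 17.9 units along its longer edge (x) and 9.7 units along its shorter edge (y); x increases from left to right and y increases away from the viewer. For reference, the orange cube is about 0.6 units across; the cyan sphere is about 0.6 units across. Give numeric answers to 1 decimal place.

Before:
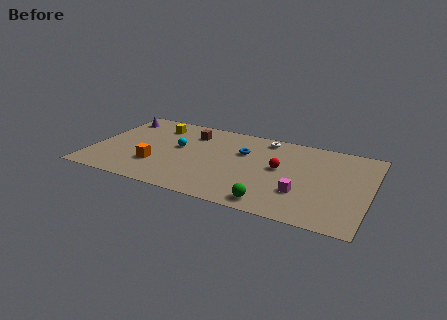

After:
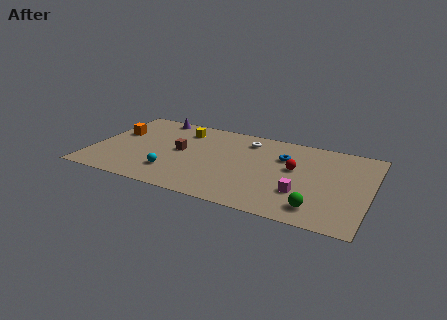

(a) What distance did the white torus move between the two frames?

1.3

The white torus moved from about (10.8, 8.5) to (9.7, 7.9), a distance of √(1.1² + 0.6²) ≈ 1.3.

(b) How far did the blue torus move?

2.6

The blue torus was near (9.6, 6.4) before and (12.2, 6.7) after, so it travelled √(2.6² + 0.3²) ≈ 2.6 units.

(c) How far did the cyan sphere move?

3.1

The cyan sphere moved from about (5.4, 5.5) to (5.4, 2.4), a distance of √(0.0² + 3.1²) ≈ 3.1.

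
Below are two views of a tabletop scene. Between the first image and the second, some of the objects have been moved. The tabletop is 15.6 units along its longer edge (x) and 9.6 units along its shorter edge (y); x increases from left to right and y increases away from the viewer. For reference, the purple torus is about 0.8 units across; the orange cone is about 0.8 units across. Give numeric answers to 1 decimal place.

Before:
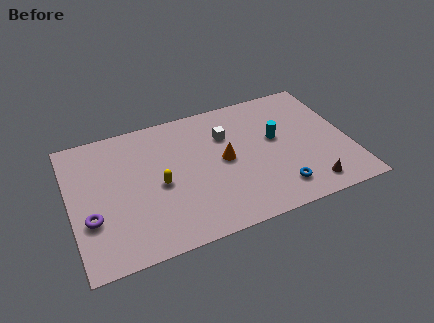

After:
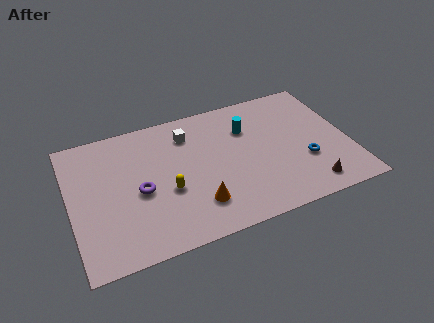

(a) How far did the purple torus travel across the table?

3.0

From (1.0, 3.3) to (3.8, 4.3), the purple torus covered √(2.8² + 1.0²) ≈ 3.0 units.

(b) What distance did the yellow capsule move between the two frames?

0.7

The yellow capsule was near (4.9, 4.4) before and (5.3, 3.8) after, so it travelled √(0.4² + 0.6²) ≈ 0.7 units.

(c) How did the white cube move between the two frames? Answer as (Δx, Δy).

(-2.1, 0.8)

The white cube was at about (8.9, 6.7) and moved to about (6.8, 7.5).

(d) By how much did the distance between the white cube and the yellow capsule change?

-0.6

They were about 4.6 units apart before and 4.0 after — 0.6 units closer together.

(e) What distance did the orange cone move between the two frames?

3.2

From (8.6, 4.9) to (6.8, 2.3), the orange cone covered √(1.8² + 2.6²) ≈ 3.2 units.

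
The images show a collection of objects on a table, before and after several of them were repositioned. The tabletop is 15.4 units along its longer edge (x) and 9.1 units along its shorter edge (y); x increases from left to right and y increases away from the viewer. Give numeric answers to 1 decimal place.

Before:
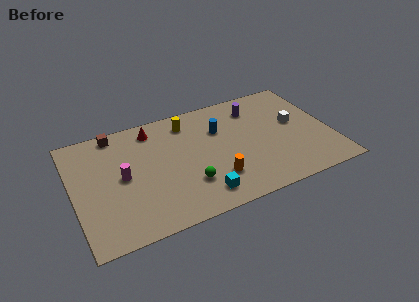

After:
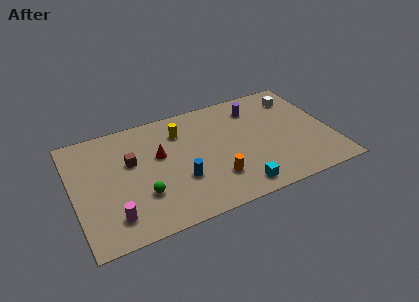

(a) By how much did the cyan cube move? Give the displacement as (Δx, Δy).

(2.2, -0.3)

The cyan cube was at about (7.2, 1.5) and moved to about (9.4, 1.2).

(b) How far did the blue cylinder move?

4.1

The blue cylinder was near (8.9, 6.2) before and (6.2, 3.1) after, so it travelled √(2.7² + 3.1²) ≈ 4.1 units.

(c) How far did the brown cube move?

2.7

The brown cube moved from about (2.8, 8.2) to (3.5, 5.6), a distance of √(0.7² + 2.6²) ≈ 2.7.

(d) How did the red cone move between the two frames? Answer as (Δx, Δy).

(0.2, -2.2)

The red cone was at about (5.0, 7.7) and moved to about (5.2, 5.5).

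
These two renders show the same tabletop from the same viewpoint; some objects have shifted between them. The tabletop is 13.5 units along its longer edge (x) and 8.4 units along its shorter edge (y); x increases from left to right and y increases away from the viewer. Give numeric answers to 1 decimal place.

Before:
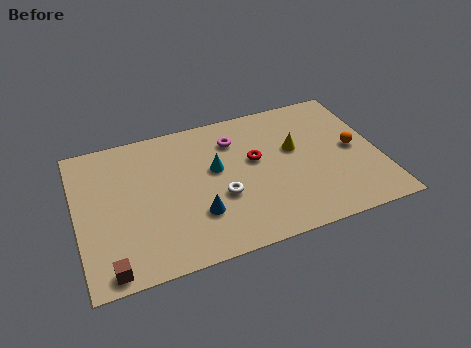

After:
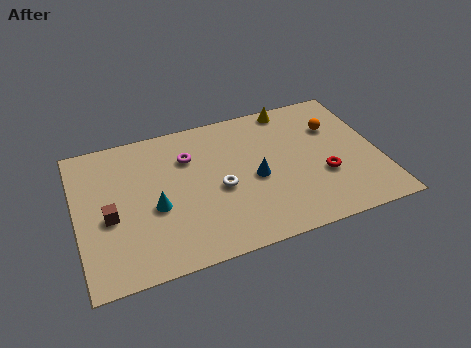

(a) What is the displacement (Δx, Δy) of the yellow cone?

(0.1, 2.6)

The yellow cone was at about (9.8, 5.0) and moved to about (9.9, 7.6).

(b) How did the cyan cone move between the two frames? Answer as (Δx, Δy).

(-2.8, -1.4)

The cyan cone started near (6.2, 4.9) and ended near (3.4, 3.5).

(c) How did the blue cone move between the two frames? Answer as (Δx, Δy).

(2.7, 1.3)

The blue cone was at about (5.2, 2.5) and moved to about (7.9, 3.8).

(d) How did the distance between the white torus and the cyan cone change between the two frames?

+1.2

They were about 1.7 units apart before and 2.9 after — 1.2 units further apart.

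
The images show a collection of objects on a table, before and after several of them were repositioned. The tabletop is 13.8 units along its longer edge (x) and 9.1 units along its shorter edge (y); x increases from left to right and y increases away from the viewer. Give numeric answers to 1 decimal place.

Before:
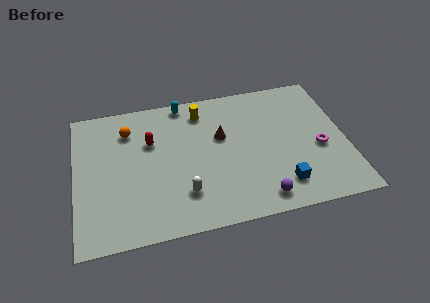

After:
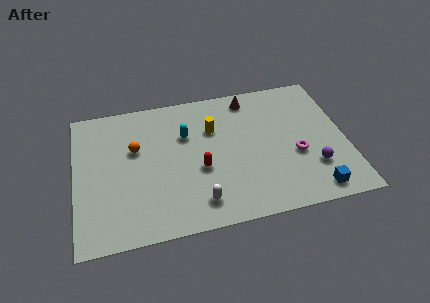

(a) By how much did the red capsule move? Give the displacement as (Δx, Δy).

(2.4, -2.3)

The red capsule was at about (3.9, 6.0) and moved to about (6.3, 3.7).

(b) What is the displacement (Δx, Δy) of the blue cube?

(1.6, -0.7)

From the two frames, the blue cube sits at roughly (10.3, 1.8) before and (11.9, 1.1) after.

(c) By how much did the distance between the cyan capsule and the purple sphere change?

-0.7

Before: roughly 7.9 units apart; after: 7.2. That's 0.7 units closer together.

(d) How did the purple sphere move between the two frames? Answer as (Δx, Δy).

(2.8, 1.4)

The purple sphere was at about (9.2, 1.2) and moved to about (12.0, 2.6).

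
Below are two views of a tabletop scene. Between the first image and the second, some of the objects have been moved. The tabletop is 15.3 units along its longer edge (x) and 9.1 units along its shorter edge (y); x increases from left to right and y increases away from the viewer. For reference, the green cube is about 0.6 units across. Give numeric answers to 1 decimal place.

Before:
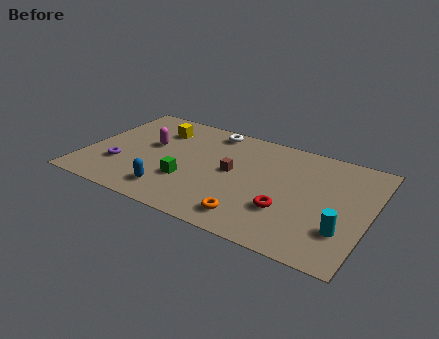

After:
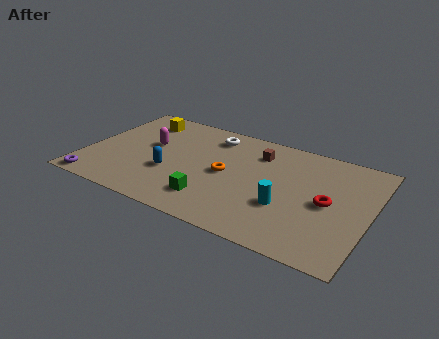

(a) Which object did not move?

the magenta capsule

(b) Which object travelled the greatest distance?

the orange torus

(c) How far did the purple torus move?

2.2

The purple torus moved from about (2.0, 2.8) to (1.0, 0.8), a distance of √(1.0² + 2.0²) ≈ 2.2.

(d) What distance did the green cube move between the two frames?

1.8

The green cube moved from about (5.7, 3.0) to (7.2, 2.0), a distance of √(1.5² + 1.0²) ≈ 1.8.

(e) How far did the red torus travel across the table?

2.5

From (11.1, 2.9) to (13.1, 4.4), the red torus covered √(2.0² + 1.5²) ≈ 2.5 units.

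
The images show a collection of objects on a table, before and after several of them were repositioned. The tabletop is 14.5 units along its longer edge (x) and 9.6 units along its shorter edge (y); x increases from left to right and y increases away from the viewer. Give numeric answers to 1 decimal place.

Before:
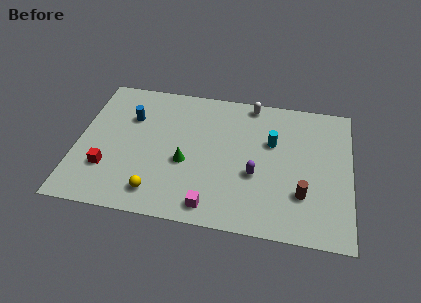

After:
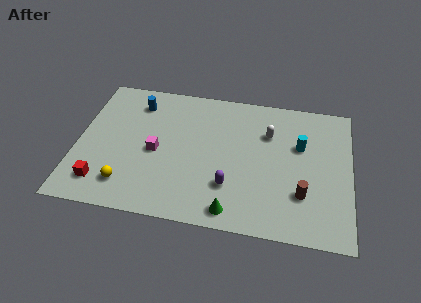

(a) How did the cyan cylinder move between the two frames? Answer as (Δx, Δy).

(1.5, 0.0)

The cyan cylinder was at about (10.3, 6.1) and moved to about (11.8, 6.1).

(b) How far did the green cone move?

3.8

The green cone moved from about (5.8, 3.9) to (8.4, 1.1), a distance of √(2.6² + 2.8²) ≈ 3.8.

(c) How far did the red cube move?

1.0

The red cube was near (1.7, 2.8) before and (1.5, 1.8) after, so it travelled √(0.2² + 1.0²) ≈ 1.0 units.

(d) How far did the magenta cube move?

4.5

The magenta cube moved from about (7.3, 1.2) to (4.2, 4.4), a distance of √(3.1² + 3.2²) ≈ 4.5.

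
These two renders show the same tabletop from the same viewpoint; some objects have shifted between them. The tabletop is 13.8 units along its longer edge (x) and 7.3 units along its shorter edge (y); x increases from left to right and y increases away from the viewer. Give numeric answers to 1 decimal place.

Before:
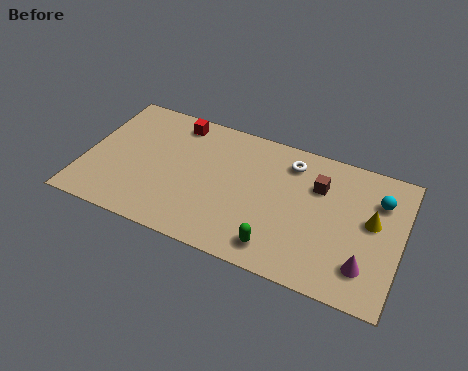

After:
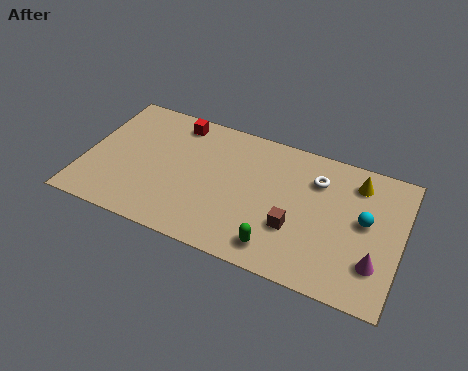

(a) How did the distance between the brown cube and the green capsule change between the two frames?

-2.7

The distance was about 4.1 in the first image and 1.4 in the second, so they moved 2.7 units closer together.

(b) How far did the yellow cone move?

2.0

From (12.5, 4.1) to (11.7, 5.9), the yellow cone covered √(0.8² + 1.8²) ≈ 2.0 units.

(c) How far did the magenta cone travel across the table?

0.5

From (12.4, 1.7) to (12.8, 2.0), the magenta cone covered √(0.4² + 0.3²) ≈ 0.5 units.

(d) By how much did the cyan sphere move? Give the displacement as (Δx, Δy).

(-0.5, -1.3)

From the two frames, the cyan sphere sits at roughly (12.7, 5.3) before and (12.2, 4.0) after.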